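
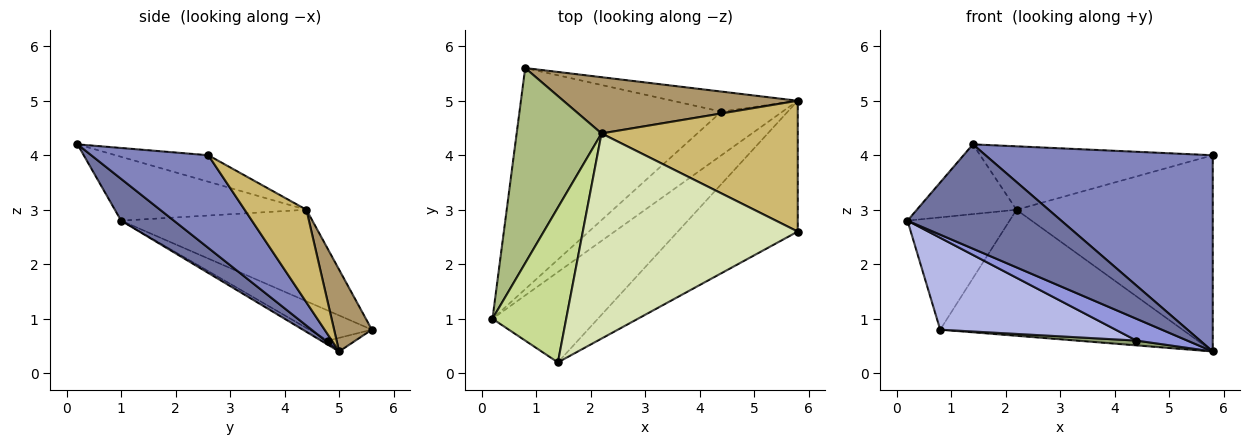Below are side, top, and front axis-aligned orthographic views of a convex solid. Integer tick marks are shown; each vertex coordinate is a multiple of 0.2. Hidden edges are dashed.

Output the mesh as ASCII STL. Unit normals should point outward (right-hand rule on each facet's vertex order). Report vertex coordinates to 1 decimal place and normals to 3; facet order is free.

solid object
 facet normal 0.251 -0.732 -0.634
  outer loop
   vertex 1.4 0.2 4.2
   vertex 0.2 1.0 2.8
   vertex 5.8 5.0 0.4
  endloop
 endfacet
 facet normal 0.394 -0.765 -0.510
  outer loop
   vertex 5.8 2.6 4.0
   vertex 1.4 0.2 4.2
   vertex 5.8 5.0 0.4
  endloop
 endfacet
 facet normal -0.064 -0.446 -0.893
  outer loop
   vertex 4.4 4.8 0.6
   vertex 5.8 5.0 0.4
   vertex 0.2 1.0 2.8
  endloop
 endfacet
 facet normal -0.135 -0.380 -0.915
  outer loop
   vertex 4.4 4.8 0.6
   vertex 0.2 1.0 2.8
   vertex 0.8 5.6 0.8
  endloop
 endfacet
 facet normal -0.105 -0.231 -0.967
  outer loop
   vertex 4.4 4.8 0.6
   vertex 0.8 5.6 0.8
   vertex 5.8 5.0 0.4
  endloop
 endfacet
 facet normal -0.683 0.364 0.633
  outer loop
   vertex 2.2 4.4 3.0
   vertex 0.8 5.6 0.8
   vertex 0.2 1.0 2.8
  endloop
 endfacet
 facet normal -0.620 0.322 0.715
  outer loop
   vertex 2.2 4.4 3.0
   vertex 0.2 1.0 2.8
   vertex 1.4 0.2 4.2
  endloop
 endfacet
 facet normal -0.117 0.293 0.949
  outer loop
   vertex 2.2 4.4 3.0
   vertex 1.4 0.2 4.2
   vertex 5.8 2.6 4.0
  endloop
 endfacet
 facet normal 0.141 0.904 0.404
  outer loop
   vertex 2.2 4.4 3.0
   vertex 5.8 5.0 0.4
   vertex 0.8 5.6 0.8
  endloop
 endfacet
 facet normal 0.253 0.805 0.537
  outer loop
   vertex 2.2 4.4 3.0
   vertex 5.8 2.6 4.0
   vertex 5.8 5.0 0.4
  endloop
 endfacet
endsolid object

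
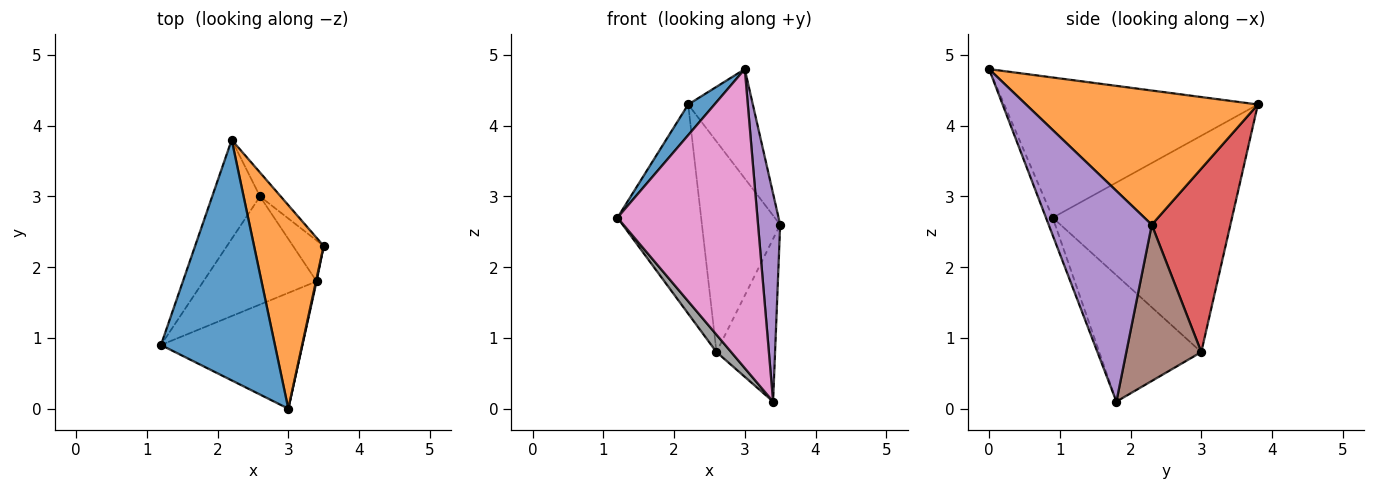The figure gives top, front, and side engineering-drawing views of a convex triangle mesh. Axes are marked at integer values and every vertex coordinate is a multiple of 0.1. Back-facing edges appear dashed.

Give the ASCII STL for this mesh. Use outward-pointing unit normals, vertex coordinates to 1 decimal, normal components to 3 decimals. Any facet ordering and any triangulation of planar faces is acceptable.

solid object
 facet normal -0.774 -0.080 0.629
  outer loop
   vertex 3.0 0.0 4.8
   vertex 2.2 3.8 4.3
   vertex 1.2 0.9 2.7
  endloop
 endfacet
 facet normal 0.862 0.240 0.447
  outer loop
   vertex 3.0 0.0 4.8
   vertex 3.5 2.3 2.6
   vertex 2.2 3.8 4.3
  endloop
 endfacet
 facet normal -0.889 0.415 -0.196
  outer loop
   vertex 2.6 3.0 0.8
   vertex 1.2 0.9 2.7
   vertex 2.2 3.8 4.3
  endloop
 endfacet
 facet normal 0.707 0.703 -0.080
  outer loop
   vertex 2.6 3.0 0.8
   vertex 2.2 3.8 4.3
   vertex 3.5 2.3 2.6
  endloop
 endfacet
 facet normal 0.978 -0.210 0.003
  outer loop
   vertex 3.4 1.8 0.1
   vertex 3.5 2.3 2.6
   vertex 3.0 0.0 4.8
  endloop
 endfacet
 facet normal 0.779 0.608 -0.153
  outer loop
   vertex 3.4 1.8 0.1
   vertex 2.6 3.0 0.8
   vertex 3.5 2.3 2.6
  endloop
 endfacet
 facet normal -0.045 -0.932 -0.361
  outer loop
   vertex 3.4 1.8 0.1
   vertex 3.0 0.0 4.8
   vertex 1.2 0.9 2.7
  endloop
 endfacet
 facet normal -0.741 -0.107 -0.664
  outer loop
   vertex 3.4 1.8 0.1
   vertex 1.2 0.9 2.7
   vertex 2.6 3.0 0.8
  endloop
 endfacet
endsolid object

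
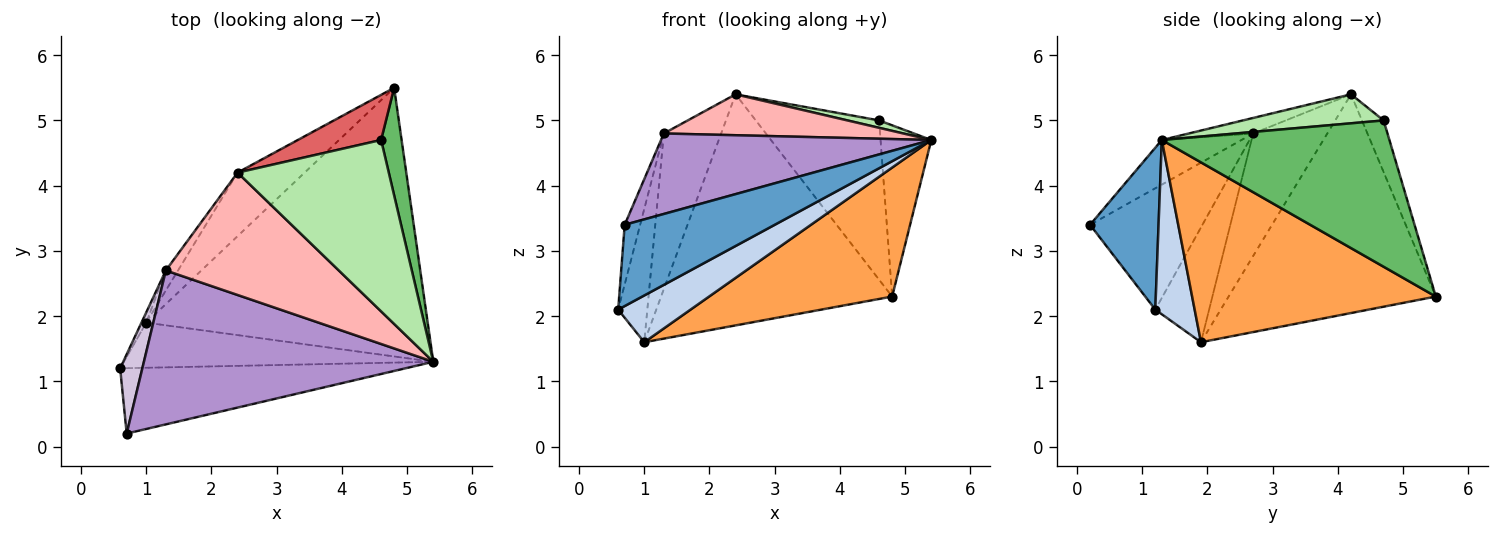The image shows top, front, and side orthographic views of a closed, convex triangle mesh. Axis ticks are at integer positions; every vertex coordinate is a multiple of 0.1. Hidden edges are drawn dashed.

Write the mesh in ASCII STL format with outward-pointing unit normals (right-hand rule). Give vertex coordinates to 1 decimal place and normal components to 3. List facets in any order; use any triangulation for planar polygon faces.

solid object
 facet normal 0.335 -0.734 -0.591
  outer loop
   vertex 0.7 0.2 3.4
   vertex 0.6 1.2 2.1
   vertex 5.4 1.3 4.7
  endloop
 endfacet
 facet normal 0.364 -0.670 -0.647
  outer loop
   vertex 1.0 1.9 1.6
   vertex 5.4 1.3 4.7
   vertex 0.6 1.2 2.1
  endloop
 endfacet
 facet normal 0.499 -0.375 -0.781
  outer loop
   vertex 1.0 1.9 1.6
   vertex 4.8 5.5 2.3
   vertex 5.4 1.3 4.7
  endloop
 endfacet
 facet normal -0.654 0.729 -0.200
  outer loop
   vertex 1.0 1.9 1.6
   vertex 2.4 4.2 5.4
   vertex 4.8 5.5 2.3
  endloop
 endfacet
 facet normal 0.967 0.216 0.136
  outer loop
   vertex 4.6 4.7 5.0
   vertex 5.4 1.3 4.7
   vertex 4.8 5.5 2.3
  endloop
 endfacet
 facet normal 0.188 -0.042 0.981
  outer loop
   vertex 4.6 4.7 5.0
   vertex 2.4 4.2 5.4
   vertex 5.4 1.3 4.7
  endloop
 endfacet
 facet normal -0.167 0.949 0.269
  outer loop
   vertex 4.6 4.7 5.0
   vertex 4.8 5.5 2.3
   vertex 2.4 4.2 5.4
  endloop
 endfacet
 facet normal -0.085 -0.316 0.945
  outer loop
   vertex 1.3 2.7 4.8
   vertex 5.4 1.3 4.7
   vertex 2.4 4.2 5.4
  endloop
 endfacet
 facet normal -0.135 -0.459 0.878
  outer loop
   vertex 1.3 2.7 4.8
   vertex 0.7 0.2 3.4
   vertex 5.4 1.3 4.7
  endloop
 endfacet
 facet normal -0.975 0.134 0.178
  outer loop
   vertex 1.3 2.7 4.8
   vertex 0.6 1.2 2.1
   vertex 0.7 0.2 3.4
  endloop
 endfacet
 facet normal -0.879 0.476 -0.037
  outer loop
   vertex 1.3 2.7 4.8
   vertex 1.0 1.9 1.6
   vertex 0.6 1.2 2.1
  endloop
 endfacet
 facet normal -0.789 0.610 -0.079
  outer loop
   vertex 1.3 2.7 4.8
   vertex 2.4 4.2 5.4
   vertex 1.0 1.9 1.6
  endloop
 endfacet
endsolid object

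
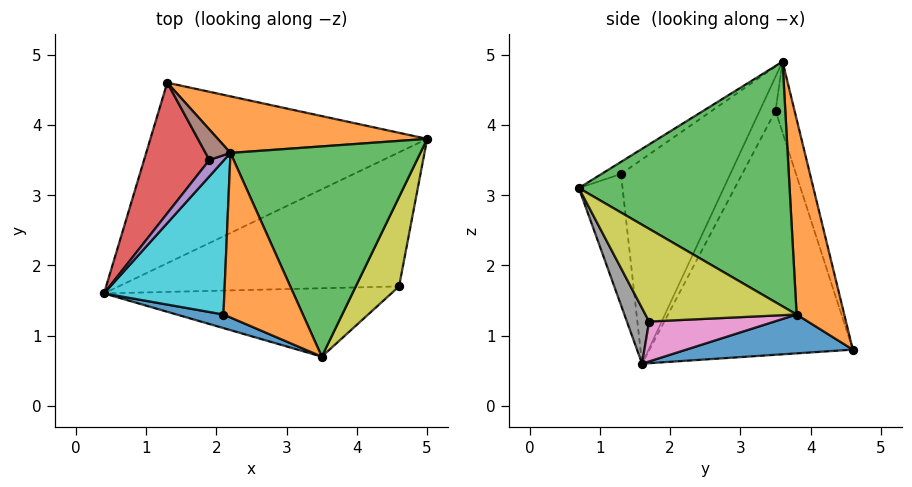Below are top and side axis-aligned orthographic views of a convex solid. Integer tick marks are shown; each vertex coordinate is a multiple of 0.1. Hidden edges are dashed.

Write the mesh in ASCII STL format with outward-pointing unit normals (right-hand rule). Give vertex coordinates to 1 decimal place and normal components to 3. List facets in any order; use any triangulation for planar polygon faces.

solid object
 facet normal 0.139 0.024 -0.990
  outer loop
   vertex 1.3 4.6 0.8
   vertex 5.0 3.8 1.3
   vertex 0.4 1.6 0.6
  endloop
 endfacet
 facet normal 0.182 0.964 0.195
  outer loop
   vertex 2.2 3.6 4.9
   vertex 5.0 3.8 1.3
   vertex 1.3 4.6 0.8
  endloop
 endfacet
 facet normal 0.790 -0.026 0.613
  outer loop
   vertex 3.5 0.7 3.1
   vertex 5.0 3.8 1.3
   vertex 2.2 3.6 4.9
  endloop
 endfacet
 facet normal -0.932 0.263 0.250
  outer loop
   vertex 1.9 3.5 4.2
   vertex 1.3 4.6 0.8
   vertex 0.4 1.6 0.6
  endloop
 endfacet
 facet normal -0.917 -0.028 0.397
  outer loop
   vertex 1.9 3.5 4.2
   vertex 0.4 1.6 0.6
   vertex 2.2 3.6 4.9
  endloop
 endfacet
 facet normal -0.840 0.454 0.295
  outer loop
   vertex 1.9 3.5 4.2
   vertex 2.2 3.6 4.9
   vertex 1.3 4.6 0.8
  endloop
 endfacet
 facet normal 0.141 0.020 -0.990
  outer loop
   vertex 4.6 1.7 1.2
   vertex 0.4 1.6 0.6
   vertex 5.0 3.8 1.3
  endloop
 endfacet
 facet normal 0.082 -0.901 -0.426
  outer loop
   vertex 4.6 1.7 1.2
   vertex 3.5 0.7 3.1
   vertex 0.4 1.6 0.6
  endloop
 endfacet
 facet normal 0.890 -0.189 0.415
  outer loop
   vertex 4.6 1.7 1.2
   vertex 5.0 3.8 1.3
   vertex 3.5 0.7 3.1
  endloop
 endfacet
 facet normal -0.822 -0.301 0.484
  outer loop
   vertex 2.1 1.3 3.3
   vertex 2.2 3.6 4.9
   vertex 0.4 1.6 0.6
  endloop
 endfacet
 facet normal -0.374 -0.918 0.134
  outer loop
   vertex 2.1 1.3 3.3
   vertex 0.4 1.6 0.6
   vertex 3.5 0.7 3.1
  endloop
 endfacet
 facet normal -0.125 -0.563 0.817
  outer loop
   vertex 2.1 1.3 3.3
   vertex 3.5 0.7 3.1
   vertex 2.2 3.6 4.9
  endloop
 endfacet
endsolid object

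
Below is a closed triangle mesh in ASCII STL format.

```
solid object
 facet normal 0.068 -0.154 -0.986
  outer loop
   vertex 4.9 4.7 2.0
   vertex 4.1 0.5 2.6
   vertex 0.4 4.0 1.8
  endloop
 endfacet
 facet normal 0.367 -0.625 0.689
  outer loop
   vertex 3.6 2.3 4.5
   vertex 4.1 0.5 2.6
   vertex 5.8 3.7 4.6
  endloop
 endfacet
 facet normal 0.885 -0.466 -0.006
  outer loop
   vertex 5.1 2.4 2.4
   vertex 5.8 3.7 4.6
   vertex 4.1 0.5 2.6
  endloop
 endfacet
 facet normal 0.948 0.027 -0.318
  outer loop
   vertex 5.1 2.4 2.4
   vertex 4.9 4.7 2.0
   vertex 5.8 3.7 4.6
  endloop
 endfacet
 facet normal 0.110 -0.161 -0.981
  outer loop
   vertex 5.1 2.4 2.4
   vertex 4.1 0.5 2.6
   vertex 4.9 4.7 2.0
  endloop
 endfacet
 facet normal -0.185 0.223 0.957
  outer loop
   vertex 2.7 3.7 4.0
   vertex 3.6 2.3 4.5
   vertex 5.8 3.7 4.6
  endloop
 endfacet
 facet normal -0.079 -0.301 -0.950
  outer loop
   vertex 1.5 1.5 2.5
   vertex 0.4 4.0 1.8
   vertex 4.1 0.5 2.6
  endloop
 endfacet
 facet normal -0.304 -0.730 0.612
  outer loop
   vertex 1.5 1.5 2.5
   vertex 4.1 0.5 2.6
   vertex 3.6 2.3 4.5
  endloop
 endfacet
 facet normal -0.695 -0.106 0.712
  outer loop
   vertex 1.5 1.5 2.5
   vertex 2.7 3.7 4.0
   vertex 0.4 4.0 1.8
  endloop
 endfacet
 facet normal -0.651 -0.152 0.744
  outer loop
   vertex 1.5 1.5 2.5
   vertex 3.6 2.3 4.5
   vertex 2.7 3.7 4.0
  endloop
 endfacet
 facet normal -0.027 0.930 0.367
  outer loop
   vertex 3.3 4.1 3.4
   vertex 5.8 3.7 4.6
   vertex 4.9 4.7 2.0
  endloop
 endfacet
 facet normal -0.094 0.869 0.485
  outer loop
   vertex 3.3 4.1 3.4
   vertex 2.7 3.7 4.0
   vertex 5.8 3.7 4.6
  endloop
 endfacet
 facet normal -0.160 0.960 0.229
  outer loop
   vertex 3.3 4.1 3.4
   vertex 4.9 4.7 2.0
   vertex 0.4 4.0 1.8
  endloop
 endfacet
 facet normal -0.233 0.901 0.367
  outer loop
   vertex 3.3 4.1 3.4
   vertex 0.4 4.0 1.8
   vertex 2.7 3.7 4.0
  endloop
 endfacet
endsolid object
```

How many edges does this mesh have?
21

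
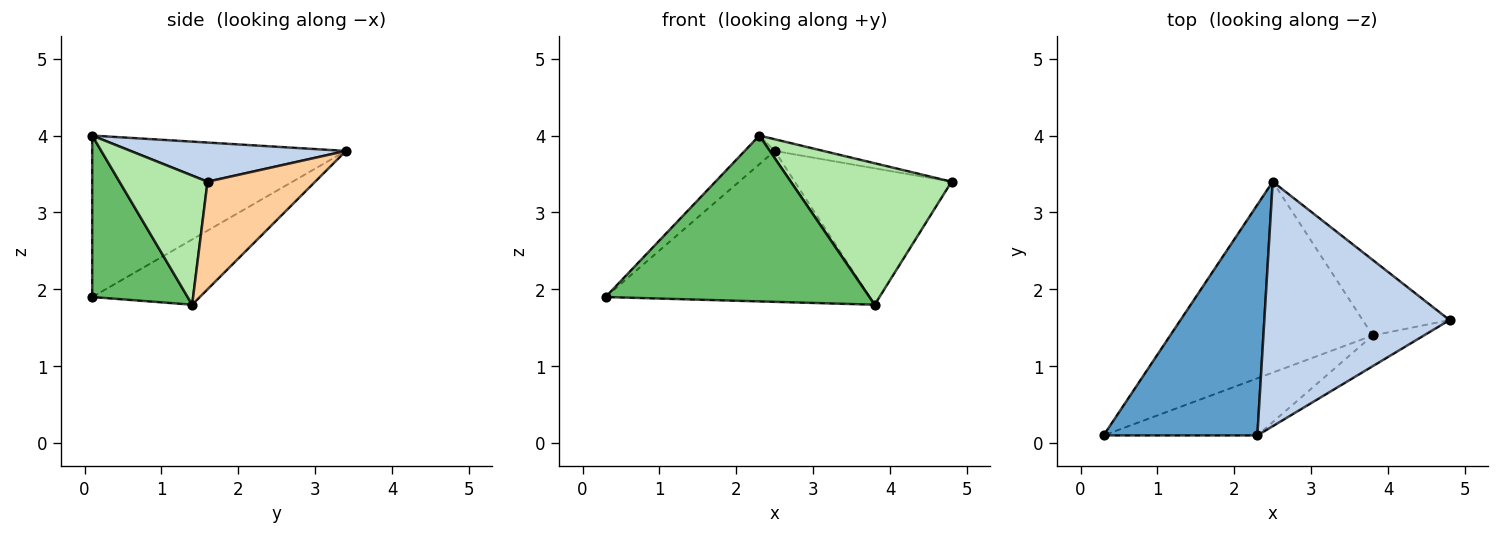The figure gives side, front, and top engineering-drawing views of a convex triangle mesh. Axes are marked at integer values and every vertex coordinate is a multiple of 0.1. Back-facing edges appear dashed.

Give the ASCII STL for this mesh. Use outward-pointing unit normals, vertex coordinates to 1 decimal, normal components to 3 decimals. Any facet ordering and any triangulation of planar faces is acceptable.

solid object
 facet normal -0.721 0.085 0.687
  outer loop
   vertex 2.3 0.1 4.0
   vertex 2.5 3.4 3.8
   vertex 0.3 0.1 1.9
  endloop
 endfacet
 facet normal 0.207 0.047 0.977
  outer loop
   vertex 2.3 0.1 4.0
   vertex 4.8 1.6 3.4
   vertex 2.5 3.4 3.8
  endloop
 endfacet
 facet normal -0.245 0.601 -0.761
  outer loop
   vertex 3.8 1.4 1.8
   vertex 0.3 0.1 1.9
   vertex 2.5 3.4 3.8
  endloop
 endfacet
 facet normal 0.515 0.750 -0.415
  outer loop
   vertex 3.8 1.4 1.8
   vertex 2.5 3.4 3.8
   vertex 4.8 1.6 3.4
  endloop
 endfacet
 facet normal 0.324 -0.895 -0.308
  outer loop
   vertex 3.8 1.4 1.8
   vertex 2.3 0.1 4.0
   vertex 0.3 0.1 1.9
  endloop
 endfacet
 facet normal 0.472 -0.862 -0.187
  outer loop
   vertex 3.8 1.4 1.8
   vertex 4.8 1.6 3.4
   vertex 2.3 0.1 4.0
  endloop
 endfacet
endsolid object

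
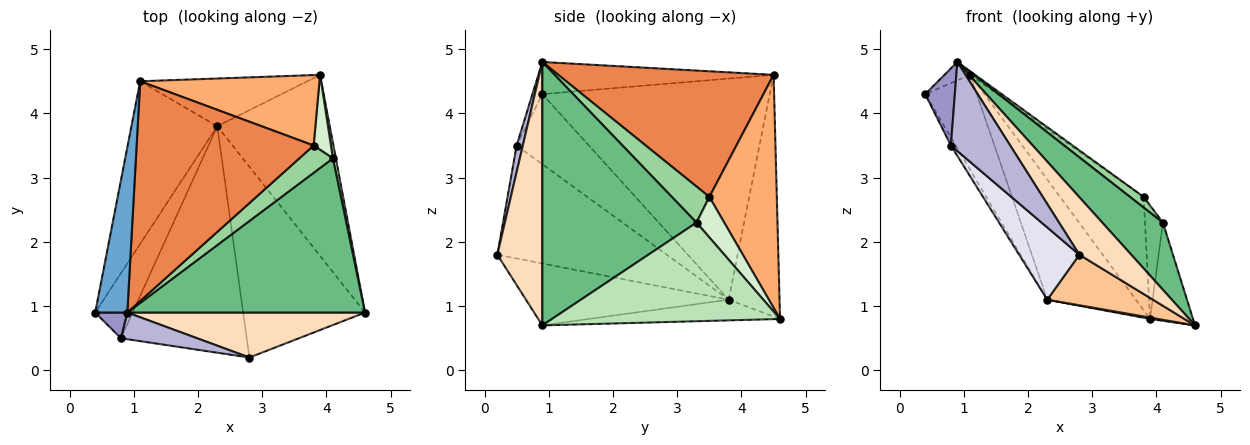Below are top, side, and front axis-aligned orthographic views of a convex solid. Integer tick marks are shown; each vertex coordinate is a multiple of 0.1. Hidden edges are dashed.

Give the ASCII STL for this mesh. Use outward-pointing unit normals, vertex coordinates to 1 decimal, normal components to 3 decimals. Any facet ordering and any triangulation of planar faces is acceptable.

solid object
 facet normal -0.705 0.078 0.705
  outer loop
   vertex 1.1 4.5 4.6
   vertex 0.4 0.9 4.3
   vertex 0.9 0.9 4.8
  endloop
 endfacet
 facet normal -0.181 -0.008 -0.984
  outer loop
   vertex 2.3 3.8 1.1
   vertex 3.9 4.6 0.8
   vertex 4.6 0.9 0.7
  endloop
 endfacet
 facet normal -0.912 0.207 -0.354
  outer loop
   vertex 2.3 3.8 1.1
   vertex 0.4 0.9 4.3
   vertex 1.1 4.5 4.6
  endloop
 endfacet
 facet normal -0.471 0.820 -0.325
  outer loop
   vertex 2.3 3.8 1.1
   vertex 1.1 4.5 4.6
   vertex 3.9 4.6 0.8
  endloop
 endfacet
 facet normal 0.579 0.013 0.815
  outer loop
   vertex 3.8 3.5 2.7
   vertex 1.1 4.5 4.6
   vertex 0.9 0.9 4.8
  endloop
 endfacet
 facet normal 0.566 0.700 0.435
  outer loop
   vertex 3.8 3.5 2.7
   vertex 3.9 4.6 0.8
   vertex 1.1 4.5 4.6
  endloop
 endfacet
 facet normal -0.441 -0.230 -0.868
  outer loop
   vertex 2.8 0.2 1.8
   vertex 2.3 3.8 1.1
   vertex 4.6 0.9 0.7
  endloop
 endfacet
 facet normal 0.564 -0.650 0.509
  outer loop
   vertex 2.8 0.2 1.8
   vertex 4.6 0.9 0.7
   vertex 0.9 0.9 4.8
  endloop
 endfacet
 facet normal 0.713 -0.280 0.643
  outer loop
   vertex 4.1 3.3 2.3
   vertex 0.9 0.9 4.8
   vertex 4.6 0.9 0.7
  endloop
 endfacet
 facet normal 0.707 -0.257 0.659
  outer loop
   vertex 4.1 3.3 2.3
   vertex 3.8 3.5 2.7
   vertex 0.9 0.9 4.8
  endloop
 endfacet
 facet normal 0.982 0.185 0.029
  outer loop
   vertex 4.1 3.3 2.3
   vertex 4.6 0.9 0.7
   vertex 3.9 4.6 0.8
  endloop
 endfacet
 facet normal 0.791 0.511 0.337
  outer loop
   vertex 4.1 3.3 2.3
   vertex 3.9 4.6 0.8
   vertex 3.8 3.5 2.7
  endloop
 endfacet
 facet normal -0.302 -0.905 0.302
  outer loop
   vertex 0.8 0.5 3.5
   vertex 0.9 0.9 4.8
   vertex 0.4 0.9 4.3
  endloop
 endfacet
 facet normal 0.100 -0.953 0.286
  outer loop
   vertex 0.8 0.5 3.5
   vertex 2.8 0.2 1.8
   vertex 0.9 0.9 4.8
  endloop
 endfacet
 facet normal -0.881 0.059 -0.470
  outer loop
   vertex 0.8 0.5 3.5
   vertex 0.4 0.9 4.3
   vertex 2.3 3.8 1.1
  endloop
 endfacet
 facet normal -0.650 -0.231 -0.724
  outer loop
   vertex 0.8 0.5 3.5
   vertex 2.3 3.8 1.1
   vertex 2.8 0.2 1.8
  endloop
 endfacet
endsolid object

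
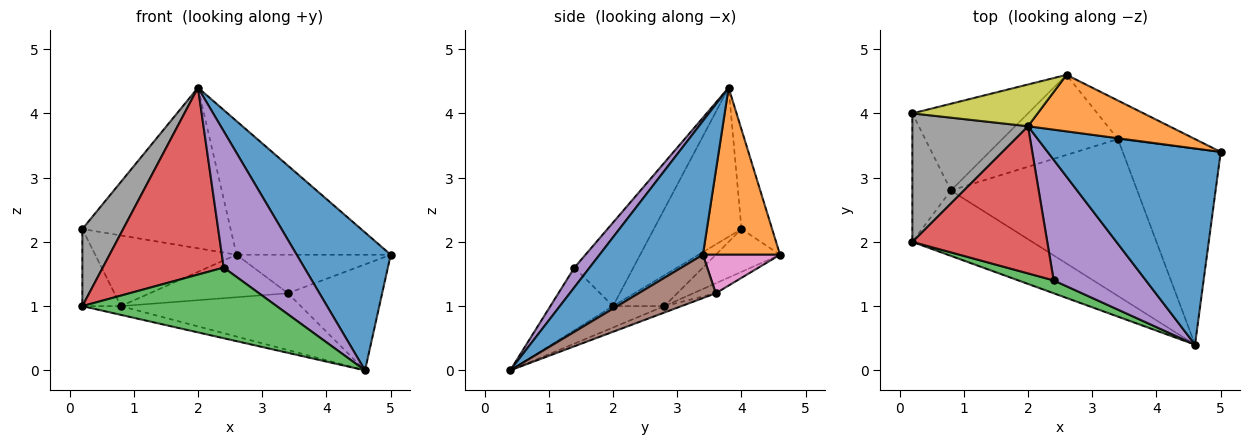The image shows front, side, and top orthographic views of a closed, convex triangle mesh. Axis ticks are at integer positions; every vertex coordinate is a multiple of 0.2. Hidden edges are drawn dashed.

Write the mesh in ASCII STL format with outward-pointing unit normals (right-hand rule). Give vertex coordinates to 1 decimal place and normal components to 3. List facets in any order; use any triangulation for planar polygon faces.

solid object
 facet normal 0.534 -0.486 0.691
  outer loop
   vertex 2.0 3.8 4.4
   vertex 4.6 0.4 0.0
   vertex 5.0 3.4 1.8
  endloop
 endfacet
 facet normal 0.418 0.837 0.354
  outer loop
   vertex 2.6 4.6 1.8
   vertex 2.0 3.8 4.4
   vertex 5.0 3.4 1.8
  endloop
 endfacet
 facet normal -0.302 -0.938 0.171
  outer loop
   vertex 2.4 1.4 1.6
   vertex 0.2 2.0 1.0
   vertex 4.6 0.4 0.0
  endloop
 endfacet
 facet normal -0.358 -0.734 0.578
  outer loop
   vertex 2.4 1.4 1.6
   vertex 2.0 3.8 4.4
   vertex 0.2 2.0 1.0
  endloop
 endfacet
 facet normal 0.140 -0.742 0.656
  outer loop
   vertex 2.4 1.4 1.6
   vertex 4.6 0.4 0.0
   vertex 2.0 3.8 4.4
  endloop
 endfacet
 facet normal 0.363 0.443 -0.820
  outer loop
   vertex 3.4 3.6 1.2
   vertex 5.0 3.4 1.8
   vertex 4.6 0.4 0.0
  endloop
 endfacet
 facet normal 0.333 0.667 -0.667
  outer loop
   vertex 3.4 3.6 1.2
   vertex 2.6 4.6 1.8
   vertex 5.0 3.4 1.8
  endloop
 endfacet
 facet normal -0.742 -0.345 0.575
  outer loop
   vertex 0.2 4.0 2.2
   vertex 0.2 2.0 1.0
   vertex 2.0 3.8 4.4
  endloop
 endfacet
 facet normal -0.196 0.949 0.247
  outer loop
   vertex 0.2 4.0 2.2
   vertex 2.0 3.8 4.4
   vertex 2.6 4.6 1.8
  endloop
 endfacet
 facet normal -0.566 0.424 -0.707
  outer loop
   vertex 0.8 2.8 1.0
   vertex 0.2 2.0 1.0
   vertex 0.2 4.0 2.2
  endloop
 endfacet
 facet normal -0.276 0.607 -0.745
  outer loop
   vertex 0.8 2.8 1.0
   vertex 0.2 4.0 2.2
   vertex 2.6 4.6 1.8
  endloop
 endfacet
 facet normal -0.076 0.468 -0.881
  outer loop
   vertex 0.8 2.8 1.0
   vertex 2.6 4.6 1.8
   vertex 3.4 3.6 1.2
  endloop
 endfacet
 facet normal -0.174 0.131 -0.976
  outer loop
   vertex 0.8 2.8 1.0
   vertex 4.6 0.4 0.0
   vertex 0.2 2.0 1.0
  endloop
 endfacet
 facet normal -0.032 0.340 -0.940
  outer loop
   vertex 0.8 2.8 1.0
   vertex 3.4 3.6 1.2
   vertex 4.6 0.4 0.0
  endloop
 endfacet
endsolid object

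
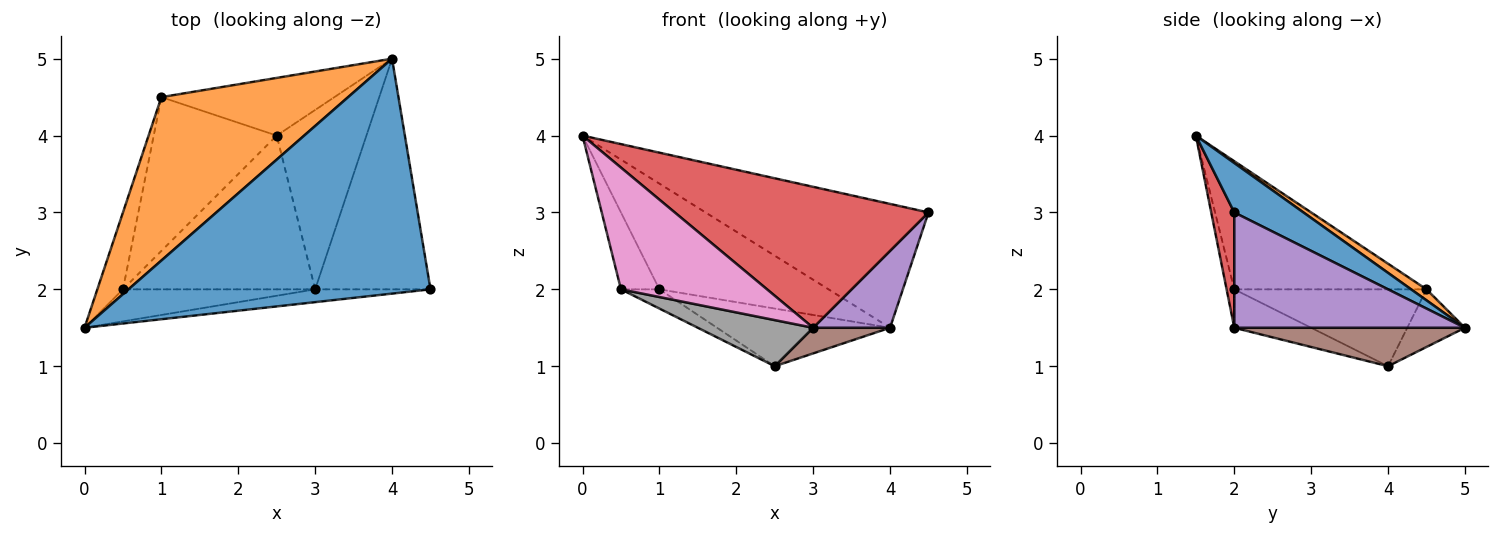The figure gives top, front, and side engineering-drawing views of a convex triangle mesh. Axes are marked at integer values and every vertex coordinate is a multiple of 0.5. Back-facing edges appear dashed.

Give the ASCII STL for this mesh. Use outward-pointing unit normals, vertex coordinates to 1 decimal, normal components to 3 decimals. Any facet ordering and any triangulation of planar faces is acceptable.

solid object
 facet normal 0.143 0.462 0.875
  outer loop
   vertex 4.0 5.0 1.5
   vertex 0.0 1.5 4.0
   vertex 4.5 2.0 3.0
  endloop
 endfacet
 facet normal 0.049 0.543 0.839
  outer loop
   vertex 1.0 4.5 2.0
   vertex 0.0 1.5 4.0
   vertex 4.0 5.0 1.5
  endloop
 endfacet
 facet normal -0.229 0.688 -0.688
  outer loop
   vertex 1.0 4.5 2.0
   vertex 4.0 5.0 1.5
   vertex 2.5 4.0 1.0
  endloop
 endfacet
 facet normal 0.090 -0.992 -0.090
  outer loop
   vertex 3.0 2.0 1.5
   vertex 4.5 2.0 3.0
   vertex 0.0 1.5 4.0
  endloop
 endfacet
 facet normal 0.688 -0.229 -0.688
  outer loop
   vertex 3.0 2.0 1.5
   vertex 4.0 5.0 1.5
   vertex 4.5 2.0 3.0
  endloop
 endfacet
 facet normal 0.391 -0.130 -0.911
  outer loop
   vertex 3.0 2.0 1.5
   vertex 2.5 4.0 1.0
   vertex 4.0 5.0 1.5
  endloop
 endfacet
 facet normal -0.051 -0.966 -0.254
  outer loop
   vertex 0.5 2.0 2.0
   vertex 3.0 2.0 1.5
   vertex 0.0 1.5 4.0
  endloop
 endfacet
 facet normal -0.188 -0.282 -0.941
  outer loop
   vertex 0.5 2.0 2.0
   vertex 2.5 4.0 1.0
   vertex 3.0 2.0 1.5
  endloop
 endfacet
 facet normal -0.962 0.192 -0.192
  outer loop
   vertex 0.5 2.0 2.0
   vertex 0.0 1.5 4.0
   vertex 1.0 4.5 2.0
  endloop
 endfacet
 facet normal -0.527 0.105 -0.843
  outer loop
   vertex 0.5 2.0 2.0
   vertex 1.0 4.5 2.0
   vertex 2.5 4.0 1.0
  endloop
 endfacet
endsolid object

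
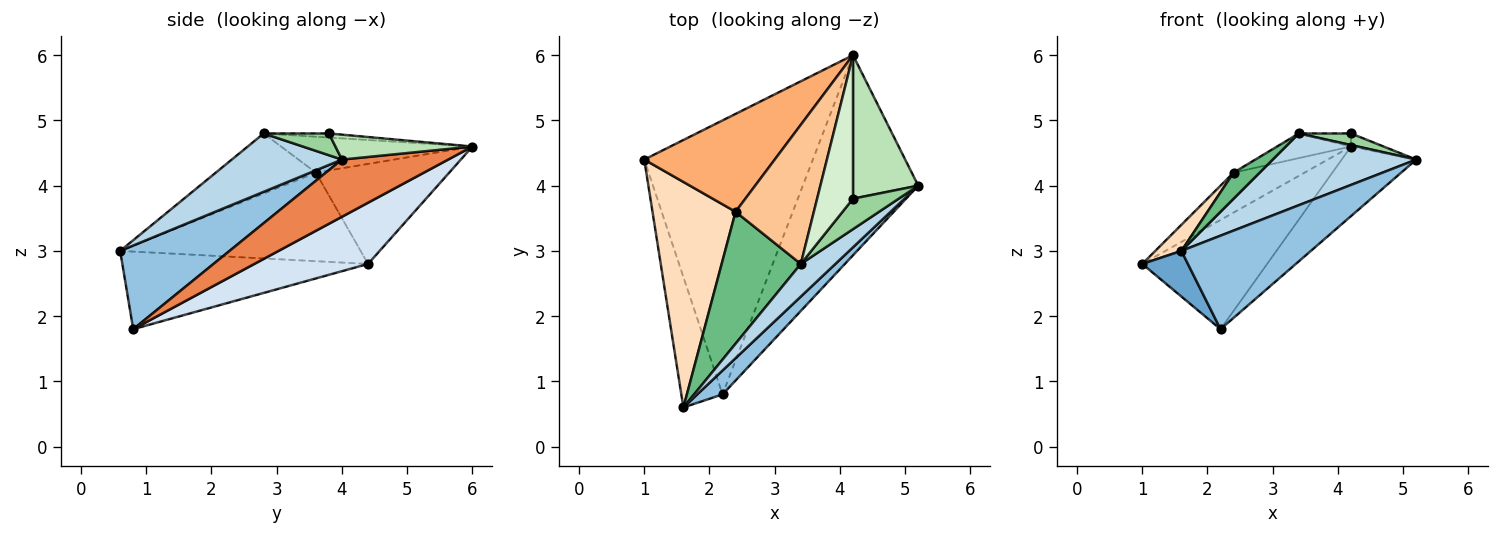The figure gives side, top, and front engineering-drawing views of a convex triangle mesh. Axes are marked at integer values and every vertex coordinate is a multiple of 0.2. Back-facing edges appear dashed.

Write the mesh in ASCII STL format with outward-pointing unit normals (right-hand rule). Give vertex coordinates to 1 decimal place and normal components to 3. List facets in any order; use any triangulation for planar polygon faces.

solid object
 facet normal -0.872 -0.162 -0.463
  outer loop
   vertex 2.2 0.8 1.8
   vertex 1.6 0.6 3.0
   vertex 1.0 4.4 2.8
  endloop
 endfacet
 facet normal 0.633 -0.750 0.192
  outer loop
   vertex 2.2 0.8 1.8
   vertex 5.2 4.0 4.4
   vertex 1.6 0.6 3.0
  endloop
 endfacet
 facet normal 0.573 -0.746 0.339
  outer loop
   vertex 3.4 2.8 4.8
   vertex 1.6 0.6 3.0
   vertex 5.2 4.0 4.4
  endloop
 endfacet
 facet normal 0.320 0.351 -0.880
  outer loop
   vertex 4.2 6.0 4.6
   vertex 2.2 0.8 1.8
   vertex 1.0 4.4 2.8
  endloop
 endfacet
 facet normal 0.424 0.298 -0.855
  outer loop
   vertex 4.2 6.0 4.6
   vertex 5.2 4.0 4.4
   vertex 2.2 0.8 1.8
  endloop
 endfacet
 facet normal -0.579 0.308 0.755
  outer loop
   vertex 2.4 3.6 4.2
   vertex 4.2 6.0 4.6
   vertex 1.0 4.4 2.8
  endloop
 endfacet
 facet normal -0.411 0.159 0.898
  outer loop
   vertex 2.4 3.6 4.2
   vertex 3.4 2.8 4.8
   vertex 4.2 6.0 4.6
  endloop
 endfacet
 facet normal -0.727 -0.079 0.682
  outer loop
   vertex 2.4 3.6 4.2
   vertex 1.0 4.4 2.8
   vertex 1.6 0.6 3.0
  endloop
 endfacet
 facet normal -0.597 -0.156 0.787
  outer loop
   vertex 2.4 3.6 4.2
   vertex 1.6 0.6 3.0
   vertex 3.4 2.8 4.8
  endloop
 endfacet
 facet normal 0.407 -0.325 0.854
  outer loop
   vertex 4.2 3.8 4.8
   vertex 3.4 2.8 4.8
   vertex 5.2 4.0 4.4
  endloop
 endfacet
 facet normal 0.355 0.085 0.931
  outer loop
   vertex 4.2 3.8 4.8
   vertex 5.2 4.0 4.4
   vertex 4.2 6.0 4.6
  endloop
 endfacet
 facet normal -0.112 0.090 0.990
  outer loop
   vertex 4.2 3.8 4.8
   vertex 4.2 6.0 4.6
   vertex 3.4 2.8 4.8
  endloop
 endfacet
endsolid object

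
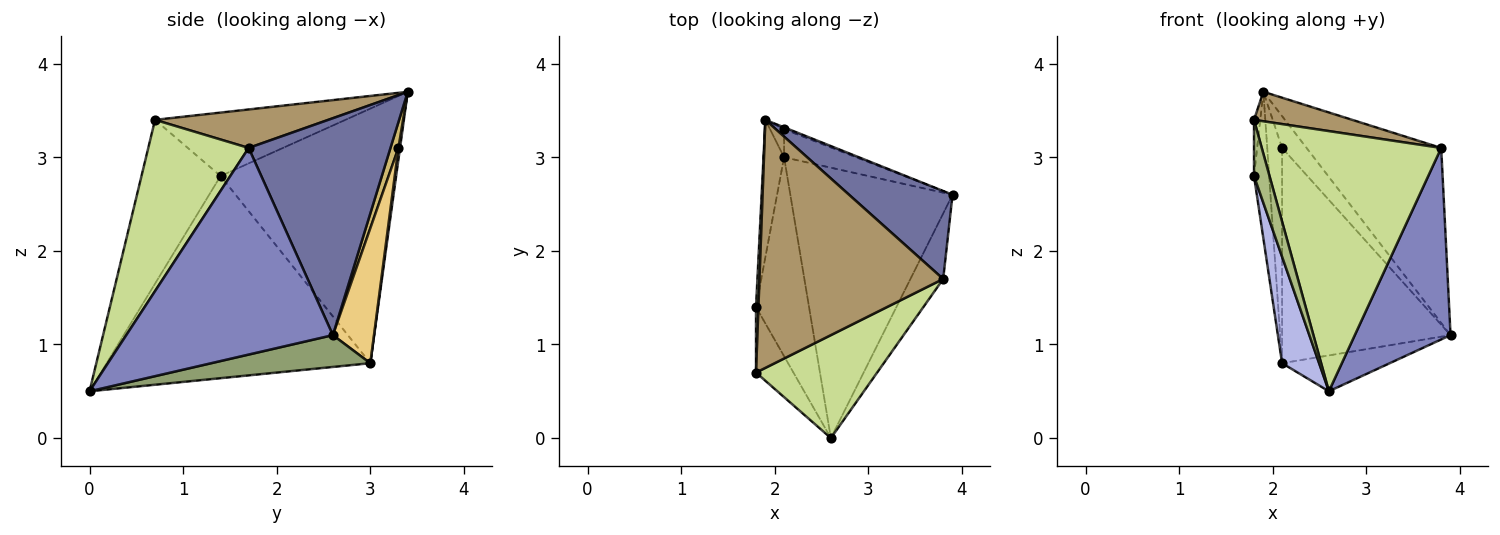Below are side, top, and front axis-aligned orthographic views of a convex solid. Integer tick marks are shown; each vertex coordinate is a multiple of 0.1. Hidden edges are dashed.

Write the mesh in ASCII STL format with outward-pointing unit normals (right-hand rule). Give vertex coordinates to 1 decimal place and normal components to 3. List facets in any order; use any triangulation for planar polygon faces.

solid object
 facet normal 0.685 0.651 0.327
  outer loop
   vertex 3.8 1.7 3.1
   vertex 3.9 2.6 1.1
   vertex 1.9 3.4 3.7
  endloop
 endfacet
 facet normal 0.898 -0.416 -0.142
  outer loop
   vertex 3.8 1.7 3.1
   vertex 2.6 0.0 0.5
   vertex 3.9 2.6 1.1
  endloop
 endfacet
 facet normal -0.993 0.086 -0.080
  outer loop
   vertex 2.1 3.0 0.8
   vertex 1.8 1.4 2.8
   vertex 1.9 3.4 3.7
  endloop
 endfacet
 facet normal -0.958 -0.135 -0.251
  outer loop
   vertex 2.1 3.0 0.8
   vertex 2.6 0.0 0.5
   vertex 1.8 1.4 2.8
  endloop
 endfacet
 facet normal 0.191 0.129 -0.973
  outer loop
   vertex 2.1 3.0 0.8
   vertex 3.9 2.6 1.1
   vertex 2.6 0.0 0.5
  endloop
 endfacet
 facet normal -0.958 -0.188 -0.219
  outer loop
   vertex 1.8 0.7 3.4
   vertex 1.8 1.4 2.8
   vertex 2.6 0.0 0.5
  endloop
 endfacet
 facet normal 0.461 -0.825 0.326
  outer loop
   vertex 1.8 0.7 3.4
   vertex 2.6 0.0 0.5
   vertex 3.8 1.7 3.1
  endloop
 endfacet
 facet normal -0.999 0.033 0.038
  outer loop
   vertex 1.8 0.7 3.4
   vertex 1.9 3.4 3.7
   vertex 1.8 1.4 2.8
  endloop
 endfacet
 facet normal 0.204 -0.116 0.972
  outer loop
   vertex 1.8 0.7 3.4
   vertex 3.8 1.7 3.1
   vertex 1.9 3.4 3.7
  endloop
 endfacet
 facet normal 0.307 0.950 -0.056
  outer loop
   vertex 2.1 3.3 3.1
   vertex 1.9 3.4 3.7
   vertex 3.9 2.6 1.1
  endloop
 endfacet
 facet normal 0.235 0.964 -0.126
  outer loop
   vertex 2.1 3.3 3.1
   vertex 3.9 2.6 1.1
   vertex 2.1 3.0 0.8
  endloop
 endfacet
 facet normal 0.107 0.986 -0.129
  outer loop
   vertex 2.1 3.3 3.1
   vertex 2.1 3.0 0.8
   vertex 1.9 3.4 3.7
  endloop
 endfacet
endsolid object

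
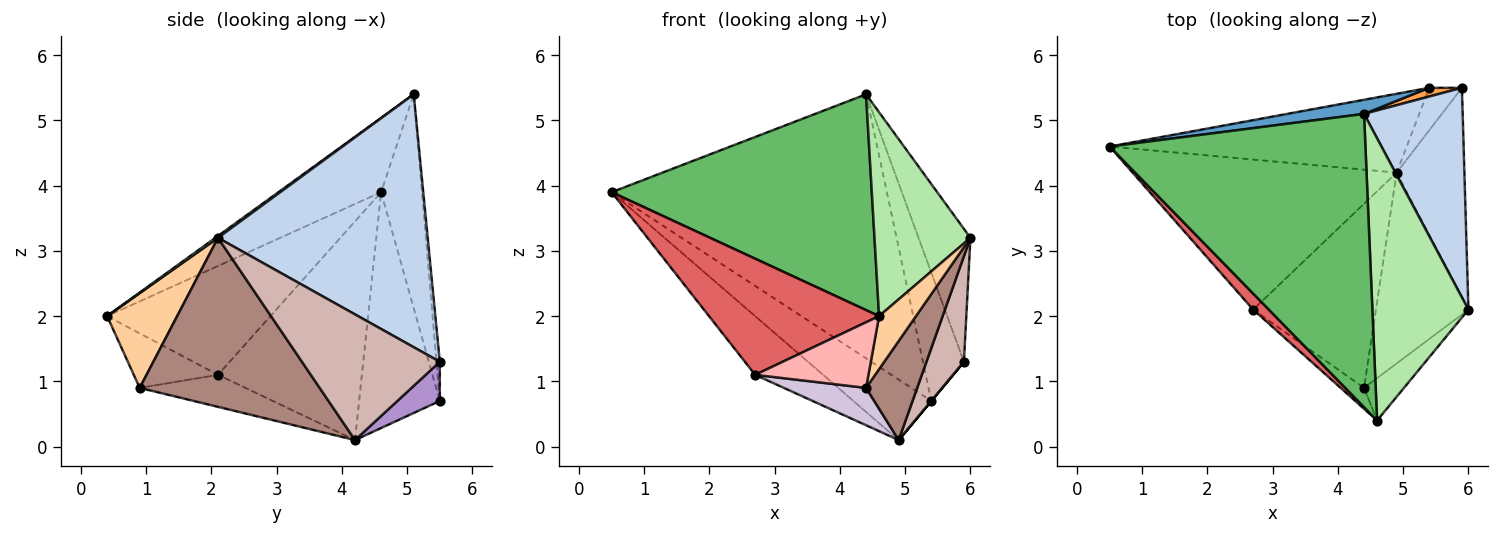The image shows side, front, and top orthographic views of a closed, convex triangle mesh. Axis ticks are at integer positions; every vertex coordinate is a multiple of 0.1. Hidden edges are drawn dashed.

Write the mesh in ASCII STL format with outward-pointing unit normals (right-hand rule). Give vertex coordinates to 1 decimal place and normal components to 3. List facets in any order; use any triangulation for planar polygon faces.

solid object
 facet normal -0.147 0.988 0.053
  outer loop
   vertex 4.4 5.1 5.4
   vertex 5.4 5.5 0.7
   vertex 0.5 4.6 3.9
  endloop
 endfacet
 facet normal 0.908 0.225 0.354
  outer loop
   vertex 5.9 5.5 1.3
   vertex 4.4 5.1 5.4
   vertex 6.0 2.1 3.2
  endloop
 endfacet
 facet normal -0.081 0.994 0.067
  outer loop
   vertex 5.9 5.5 1.3
   vertex 5.4 5.5 0.7
   vertex 4.4 5.1 5.4
  endloop
 endfacet
 facet normal 0.829 -0.436 -0.349
  outer loop
   vertex 4.6 0.4 2.0
   vertex 4.4 0.9 0.9
   vertex 6.0 2.1 3.2
  endloop
 endfacet
 facet normal -0.228 -0.577 0.784
  outer loop
   vertex 4.6 0.4 2.0
   vertex 4.4 5.1 5.4
   vertex 0.5 4.6 3.9
  endloop
 endfacet
 facet normal 0.016 -0.586 0.810
  outer loop
   vertex 4.6 0.4 2.0
   vertex 6.0 2.1 3.2
   vertex 4.4 5.1 5.4
  endloop
 endfacet
 facet normal -0.689 -0.718 0.099
  outer loop
   vertex 2.7 2.1 1.1
   vertex 4.6 0.4 2.0
   vertex 0.5 4.6 3.9
  endloop
 endfacet
 facet normal -0.578 -0.777 -0.248
  outer loop
   vertex 2.7 2.1 1.1
   vertex 4.4 0.9 0.9
   vertex 4.6 0.4 2.0
  endloop
 endfacet
 facet normal 0.768 0.000 -0.640
  outer loop
   vertex 4.9 4.2 0.1
   vertex 5.4 5.5 0.7
   vertex 5.9 5.5 1.3
  endloop
 endfacet
 facet normal -0.248 -0.193 -0.949
  outer loop
   vertex 4.9 4.2 0.1
   vertex 4.4 0.9 0.9
   vertex 2.7 2.1 1.1
  endloop
 endfacet
 facet normal 0.851 -0.242 -0.466
  outer loop
   vertex 4.9 4.2 0.1
   vertex 6.0 2.1 3.2
   vertex 4.4 0.9 0.9
  endloop
 endfacet
 facet normal 0.856 -0.233 -0.461
  outer loop
   vertex 4.9 4.2 0.1
   vertex 5.9 5.5 1.3
   vertex 6.0 2.1 3.2
  endloop
 endfacet
 facet normal -0.533 0.515 -0.671
  outer loop
   vertex 4.9 4.2 0.1
   vertex 0.5 4.6 3.9
   vertex 5.4 5.5 0.7
  endloop
 endfacet
 facet normal -0.611 0.289 -0.737
  outer loop
   vertex 4.9 4.2 0.1
   vertex 2.7 2.1 1.1
   vertex 0.5 4.6 3.9
  endloop
 endfacet
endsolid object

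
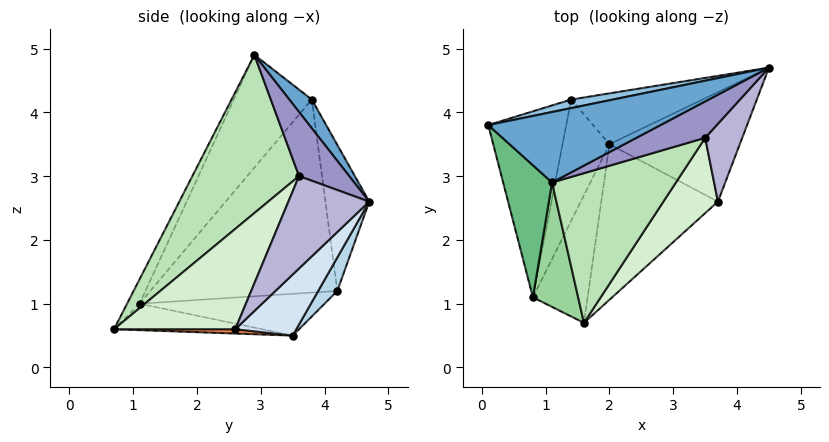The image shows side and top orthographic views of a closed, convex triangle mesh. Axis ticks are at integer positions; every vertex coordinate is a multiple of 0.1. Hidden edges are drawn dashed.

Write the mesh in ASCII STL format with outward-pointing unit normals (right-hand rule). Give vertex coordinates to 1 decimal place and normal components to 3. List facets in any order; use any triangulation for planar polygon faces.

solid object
 facet normal 0.119 0.689 0.715
  outer loop
   vertex 1.1 2.9 4.9
   vertex 4.5 4.7 2.6
   vertex 0.1 3.8 4.2
  endloop
 endfacet
 facet normal -0.182 0.982 0.052
  outer loop
   vertex 1.4 4.2 1.2
   vertex 0.1 3.8 4.2
   vertex 4.5 4.7 2.6
  endloop
 endfacet
 facet normal 0.160 0.763 -0.626
  outer loop
   vertex 1.4 4.2 1.2
   vertex 4.5 4.7 2.6
   vertex 2.0 3.5 0.5
  endloop
 endfacet
 facet normal 0.347 0.574 -0.742
  outer loop
   vertex 3.7 2.6 0.6
   vertex 2.0 3.5 0.5
   vertex 4.5 4.7 2.6
  endloop
 endfacet
 facet normal 0.037 -0.041 -0.998
  outer loop
   vertex 3.7 2.6 0.6
   vertex 1.6 0.7 0.6
   vertex 2.0 3.5 0.5
  endloop
 endfacet
 facet normal -0.435 0.030 -0.900
  outer loop
   vertex 0.8 1.1 1.0
   vertex 2.0 3.5 0.5
   vertex 1.6 0.7 0.6
  endloop
 endfacet
 facet normal -0.655 0.174 -0.735
  outer loop
   vertex 0.8 1.1 1.0
   vertex 1.4 4.2 1.2
   vertex 2.0 3.5 0.5
  endloop
 endfacet
 facet normal -0.909 0.200 -0.367
  outer loop
   vertex 0.8 1.1 1.0
   vertex 0.1 3.8 4.2
   vertex 1.4 4.2 1.2
  endloop
 endfacet
 facet normal -0.748 -0.579 0.325
  outer loop
   vertex 0.8 1.1 1.0
   vertex 1.1 2.9 4.9
   vertex 0.1 3.8 4.2
  endloop
 endfacet
 facet normal -0.227 -0.877 0.422
  outer loop
   vertex 0.8 1.1 1.0
   vertex 1.6 0.7 0.6
   vertex 1.1 2.9 4.9
  endloop
 endfacet
 facet normal 0.550 -0.716 0.430
  outer loop
   vertex 3.5 3.6 3.0
   vertex 1.1 2.9 4.9
   vertex 1.6 0.7 0.6
  endloop
 endfacet
 facet normal 0.630 -0.697 0.343
  outer loop
   vertex 3.5 3.6 3.0
   vertex 1.6 0.7 0.6
   vertex 3.7 2.6 0.6
  endloop
 endfacet
 facet normal 0.643 -0.334 0.689
  outer loop
   vertex 3.5 3.6 3.0
   vertex 4.5 4.7 2.6
   vertex 1.1 2.9 4.9
  endloop
 endfacet
 facet normal 0.757 -0.578 0.304
  outer loop
   vertex 3.5 3.6 3.0
   vertex 3.7 2.6 0.6
   vertex 4.5 4.7 2.6
  endloop
 endfacet
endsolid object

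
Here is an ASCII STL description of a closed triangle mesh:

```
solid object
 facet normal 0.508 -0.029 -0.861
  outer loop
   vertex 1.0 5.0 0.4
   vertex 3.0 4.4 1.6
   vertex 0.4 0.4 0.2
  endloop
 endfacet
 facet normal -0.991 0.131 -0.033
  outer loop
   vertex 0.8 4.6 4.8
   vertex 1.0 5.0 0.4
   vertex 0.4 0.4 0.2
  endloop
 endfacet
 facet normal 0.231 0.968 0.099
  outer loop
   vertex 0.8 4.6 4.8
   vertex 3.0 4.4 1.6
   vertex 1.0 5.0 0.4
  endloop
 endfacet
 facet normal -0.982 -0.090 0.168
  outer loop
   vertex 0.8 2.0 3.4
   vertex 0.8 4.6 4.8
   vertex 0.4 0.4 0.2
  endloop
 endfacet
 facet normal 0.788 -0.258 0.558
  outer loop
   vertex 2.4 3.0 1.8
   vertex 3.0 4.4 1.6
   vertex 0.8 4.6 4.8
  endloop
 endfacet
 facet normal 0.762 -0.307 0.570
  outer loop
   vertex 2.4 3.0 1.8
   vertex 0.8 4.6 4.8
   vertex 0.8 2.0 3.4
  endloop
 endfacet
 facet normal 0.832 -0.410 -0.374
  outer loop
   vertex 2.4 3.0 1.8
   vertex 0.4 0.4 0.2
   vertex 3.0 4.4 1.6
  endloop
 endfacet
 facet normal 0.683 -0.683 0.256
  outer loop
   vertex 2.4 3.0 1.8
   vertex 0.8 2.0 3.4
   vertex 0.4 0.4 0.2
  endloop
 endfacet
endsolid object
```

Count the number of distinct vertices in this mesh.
6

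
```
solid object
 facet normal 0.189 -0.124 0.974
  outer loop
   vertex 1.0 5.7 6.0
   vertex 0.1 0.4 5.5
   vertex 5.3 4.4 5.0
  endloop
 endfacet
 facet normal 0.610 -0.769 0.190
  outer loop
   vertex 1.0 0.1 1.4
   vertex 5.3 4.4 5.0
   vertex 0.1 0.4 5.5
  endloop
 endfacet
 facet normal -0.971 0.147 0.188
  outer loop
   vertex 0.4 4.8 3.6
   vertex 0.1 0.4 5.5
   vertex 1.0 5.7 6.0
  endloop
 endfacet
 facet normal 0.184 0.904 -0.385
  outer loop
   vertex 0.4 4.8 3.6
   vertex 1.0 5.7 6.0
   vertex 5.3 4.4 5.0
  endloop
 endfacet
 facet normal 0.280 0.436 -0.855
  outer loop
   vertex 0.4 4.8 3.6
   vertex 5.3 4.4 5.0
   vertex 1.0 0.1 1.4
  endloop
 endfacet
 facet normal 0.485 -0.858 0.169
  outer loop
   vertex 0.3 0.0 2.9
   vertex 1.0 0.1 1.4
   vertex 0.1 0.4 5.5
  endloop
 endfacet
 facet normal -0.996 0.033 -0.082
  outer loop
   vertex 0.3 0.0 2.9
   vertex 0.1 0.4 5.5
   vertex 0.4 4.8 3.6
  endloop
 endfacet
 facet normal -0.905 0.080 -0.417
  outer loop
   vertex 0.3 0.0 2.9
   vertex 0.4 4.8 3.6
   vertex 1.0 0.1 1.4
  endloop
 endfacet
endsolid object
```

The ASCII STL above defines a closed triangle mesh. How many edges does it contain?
12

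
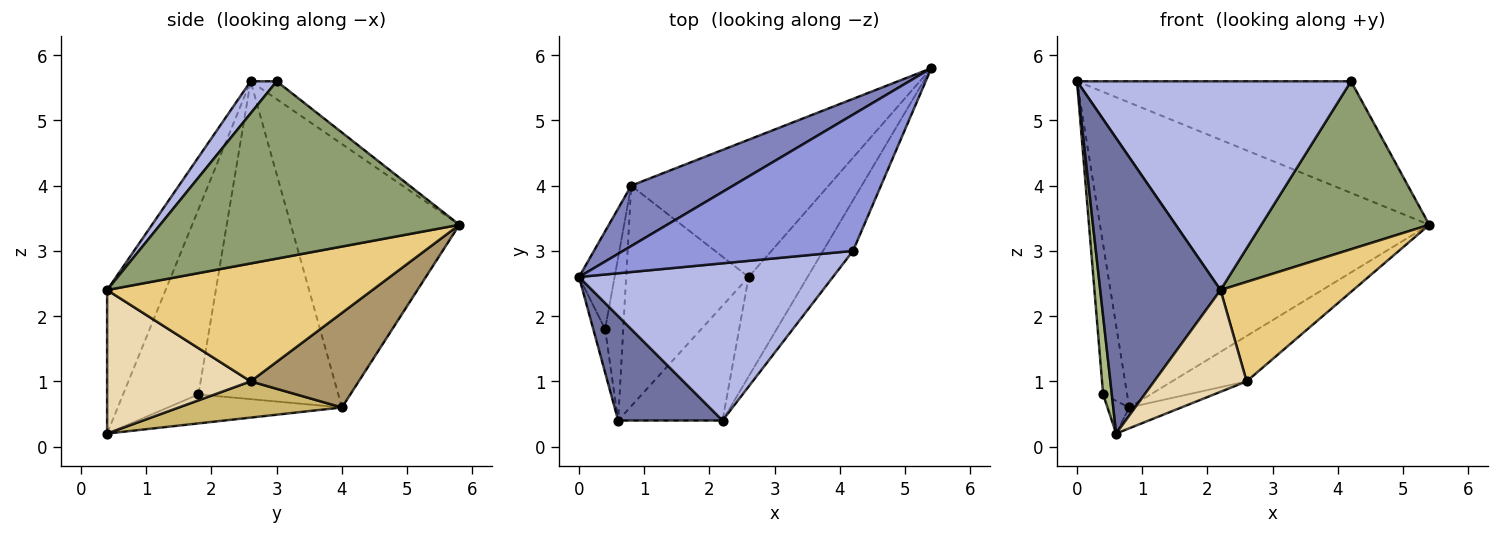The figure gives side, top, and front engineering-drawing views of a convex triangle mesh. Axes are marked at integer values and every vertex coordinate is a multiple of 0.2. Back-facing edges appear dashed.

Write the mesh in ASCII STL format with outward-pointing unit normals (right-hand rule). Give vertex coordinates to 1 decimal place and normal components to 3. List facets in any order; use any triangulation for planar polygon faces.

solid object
 facet normal -0.417 -0.857 0.303
  outer loop
   vertex 0.6 0.4 0.2
   vertex 2.2 0.4 2.4
   vertex 0.0 2.6 5.6
  endloop
 endfacet
 facet normal -0.449 0.877 0.174
  outer loop
   vertex 0.8 4.0 0.6
   vertex 0.0 2.6 5.6
   vertex 5.4 5.8 3.4
  endloop
 endfacet
 facet normal -0.060 0.633 0.772
  outer loop
   vertex 4.2 3.0 5.6
   vertex 5.4 5.8 3.4
   vertex 0.0 2.6 5.6
  endloop
 endfacet
 facet normal 0.076 -0.797 0.600
  outer loop
   vertex 4.2 3.0 5.6
   vertex 0.0 2.6 5.6
   vertex 2.2 0.4 2.4
  endloop
 endfacet
 facet normal 0.863 -0.484 -0.146
  outer loop
   vertex 4.2 3.0 5.6
   vertex 2.2 0.4 2.4
   vertex 5.4 5.8 3.4
  endloop
 endfacet
 facet normal -0.991 -0.114 -0.064
  outer loop
   vertex 0.4 1.8 0.8
   vertex 0.6 0.4 0.2
   vertex 0.0 2.6 5.6
  endloop
 endfacet
 facet normal -0.980 0.168 -0.110
  outer loop
   vertex 0.4 1.8 0.8
   vertex 0.0 2.6 5.6
   vertex 0.8 4.0 0.6
  endloop
 endfacet
 facet normal -0.843 0.105 -0.527
  outer loop
   vertex 0.4 1.8 0.8
   vertex 0.8 4.0 0.6
   vertex 0.6 0.4 0.2
  endloop
 endfacet
 facet normal 0.414 0.286 -0.864
  outer loop
   vertex 2.6 2.6 1.0
   vertex 0.8 4.0 0.6
   vertex 5.4 5.8 3.4
  endloop
 endfacet
 facet normal 0.283 0.090 -0.955
  outer loop
   vertex 2.6 2.6 1.0
   vertex 0.6 0.4 0.2
   vertex 0.8 4.0 0.6
  endloop
 endfacet
 facet normal 0.816 -0.408 -0.408
  outer loop
   vertex 2.6 2.6 1.0
   vertex 5.4 5.8 3.4
   vertex 2.2 0.4 2.4
  endloop
 endfacet
 facet normal 0.717 -0.462 -0.522
  outer loop
   vertex 2.6 2.6 1.0
   vertex 2.2 0.4 2.4
   vertex 0.6 0.4 0.2
  endloop
 endfacet
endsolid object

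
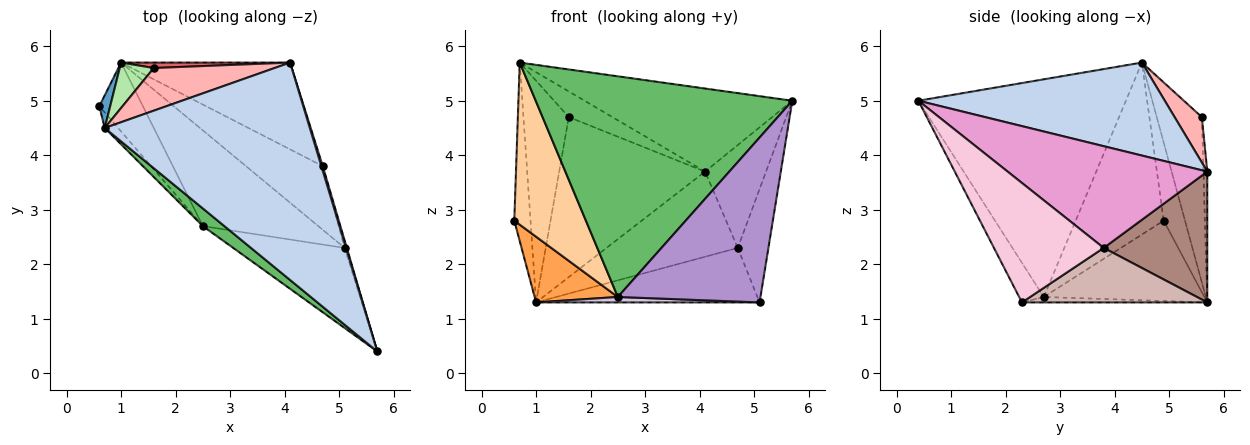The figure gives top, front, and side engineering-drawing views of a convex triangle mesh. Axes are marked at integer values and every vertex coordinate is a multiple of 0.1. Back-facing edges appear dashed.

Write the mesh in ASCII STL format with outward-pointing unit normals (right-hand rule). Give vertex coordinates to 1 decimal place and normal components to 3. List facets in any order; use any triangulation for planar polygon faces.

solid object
 facet normal -0.791 0.602 0.110
  outer loop
   vertex 0.7 4.5 5.7
   vertex 1.0 5.7 1.3
   vertex 0.6 4.9 2.8
  endloop
 endfacet
 facet normal 0.390 0.329 0.860
  outer loop
   vertex 4.1 5.7 3.7
   vertex 0.7 4.5 5.7
   vertex 5.7 0.4 5.0
  endloop
 endfacet
 facet normal -0.800 -0.414 -0.434
  outer loop
   vertex 2.5 2.7 1.4
   vertex 0.6 4.9 2.8
   vertex 1.0 5.7 1.3
  endloop
 endfacet
 facet normal -0.774 -0.630 -0.060
  outer loop
   vertex 2.5 2.7 1.4
   vertex 0.7 4.5 5.7
   vertex 0.6 4.9 2.8
  endloop
 endfacet
 facet normal -0.628 -0.776 0.062
  outer loop
   vertex 2.5 2.7 1.4
   vertex 5.7 0.4 5.0
   vertex 0.7 4.5 5.7
  endloop
 endfacet
 facet normal -0.698 0.702 0.144
  outer loop
   vertex 1.6 5.6 4.7
   vertex 1.0 5.7 1.3
   vertex 0.7 4.5 5.7
  endloop
 endfacet
 facet normal -0.026 0.999 0.034
  outer loop
   vertex 1.6 5.6 4.7
   vertex 4.1 5.7 3.7
   vertex 1.0 5.7 1.3
  endloop
 endfacet
 facet normal 0.307 0.491 0.816
  outer loop
   vertex 1.6 5.6 4.7
   vertex 0.7 4.5 5.7
   vertex 4.1 5.7 3.7
  endloop
 endfacet
 facet normal -0.153 -0.889 -0.432
  outer loop
   vertex 5.1 2.3 1.3
   vertex 5.7 0.4 5.0
   vertex 2.5 2.7 1.4
  endloop
 endfacet
 facet normal -0.047 -0.057 -0.997
  outer loop
   vertex 5.1 2.3 1.3
   vertex 2.5 2.7 1.4
   vertex 1.0 5.7 1.3
  endloop
 endfacet
 facet normal 0.484 0.613 -0.625
  outer loop
   vertex 4.7 3.8 2.3
   vertex 1.0 5.7 1.3
   vertex 4.1 5.7 3.7
  endloop
 endfacet
 facet normal 0.475 0.572 -0.669
  outer loop
   vertex 4.7 3.8 2.3
   vertex 5.1 2.3 1.3
   vertex 1.0 5.7 1.3
  endloop
 endfacet
 facet normal 0.956 0.292 0.014
  outer loop
   vertex 4.7 3.8 2.3
   vertex 4.1 5.7 3.7
   vertex 5.7 0.4 5.0
  endloop
 endfacet
 facet normal 0.963 0.269 -0.018
  outer loop
   vertex 4.7 3.8 2.3
   vertex 5.7 0.4 5.0
   vertex 5.1 2.3 1.3
  endloop
 endfacet
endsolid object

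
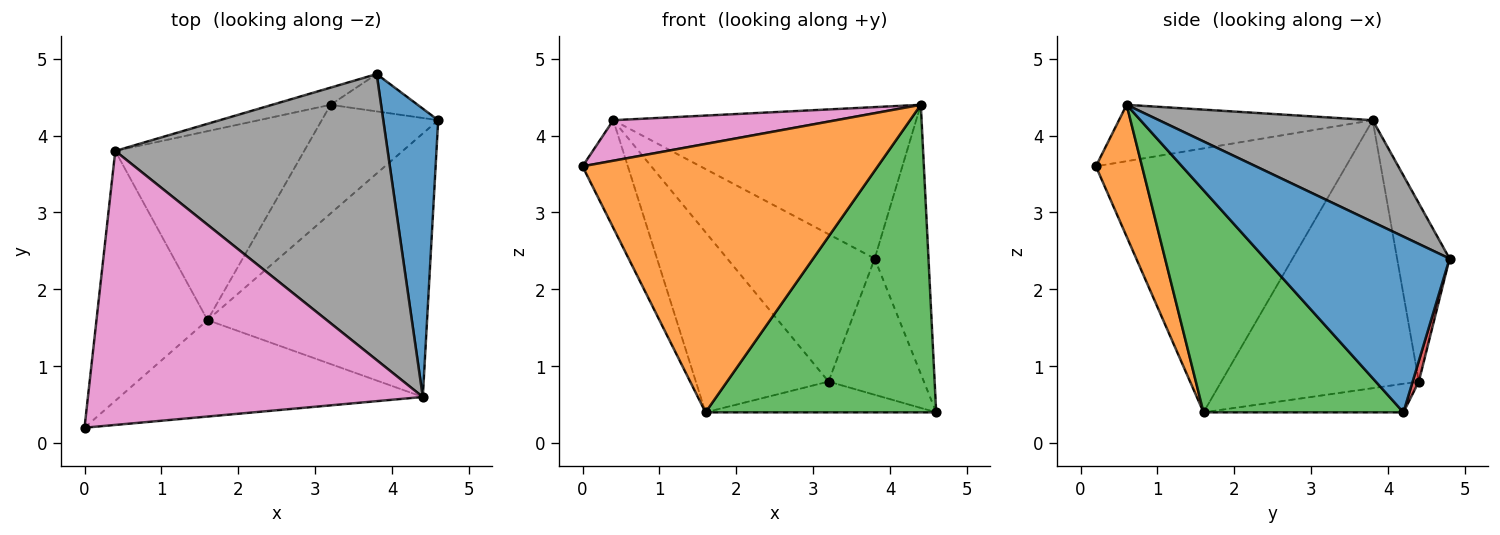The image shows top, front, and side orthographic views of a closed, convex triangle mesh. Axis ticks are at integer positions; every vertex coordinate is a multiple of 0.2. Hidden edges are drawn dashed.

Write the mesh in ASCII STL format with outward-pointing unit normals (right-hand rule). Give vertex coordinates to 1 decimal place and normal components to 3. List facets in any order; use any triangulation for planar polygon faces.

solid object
 facet normal 0.920 0.268 0.287
  outer loop
   vertex 3.8 4.8 2.4
   vertex 4.4 0.6 4.4
   vertex 4.6 4.2 0.4
  endloop
 endfacet
 facet normal 0.145 -0.931 -0.335
  outer loop
   vertex 1.6 1.6 0.4
   vertex 4.4 0.6 4.4
   vertex 0.0 0.2 3.6
  endloop
 endfacet
 facet normal 0.550 -0.634 -0.543
  outer loop
   vertex 1.6 1.6 0.4
   vertex 4.6 4.2 0.4
   vertex 4.4 0.6 4.4
  endloop
 endfacet
 facet normal 0.062 0.963 -0.264
  outer loop
   vertex 3.2 4.4 0.8
   vertex 3.8 4.8 2.4
   vertex 4.6 4.2 0.4
  endloop
 endfacet
 facet normal -0.230 0.265 -0.936
  outer loop
   vertex 3.2 4.4 0.8
   vertex 4.6 4.2 0.4
   vertex 1.6 1.6 0.4
  endloop
 endfacet
 facet normal -0.333 0.937 -0.109
  outer loop
   vertex 0.4 3.8 4.2
   vertex 3.8 4.8 2.4
   vertex 3.2 4.4 0.8
  endloop
 endfacet
 facet normal -0.164 -0.144 0.976
  outer loop
   vertex 0.4 3.8 4.2
   vertex 0.0 0.2 3.6
   vertex 4.4 0.6 4.4
  endloop
 endfacet
 facet normal 0.314 0.444 0.839
  outer loop
   vertex 0.4 3.8 4.2
   vertex 4.4 0.6 4.4
   vertex 3.8 4.8 2.4
  endloop
 endfacet
 facet normal -0.909 0.165 -0.382
  outer loop
   vertex 0.4 3.8 4.2
   vertex 1.6 1.6 0.4
   vertex 0.0 0.2 3.6
  endloop
 endfacet
 facet normal -0.716 0.481 -0.505
  outer loop
   vertex 0.4 3.8 4.2
   vertex 3.2 4.4 0.8
   vertex 1.6 1.6 0.4
  endloop
 endfacet
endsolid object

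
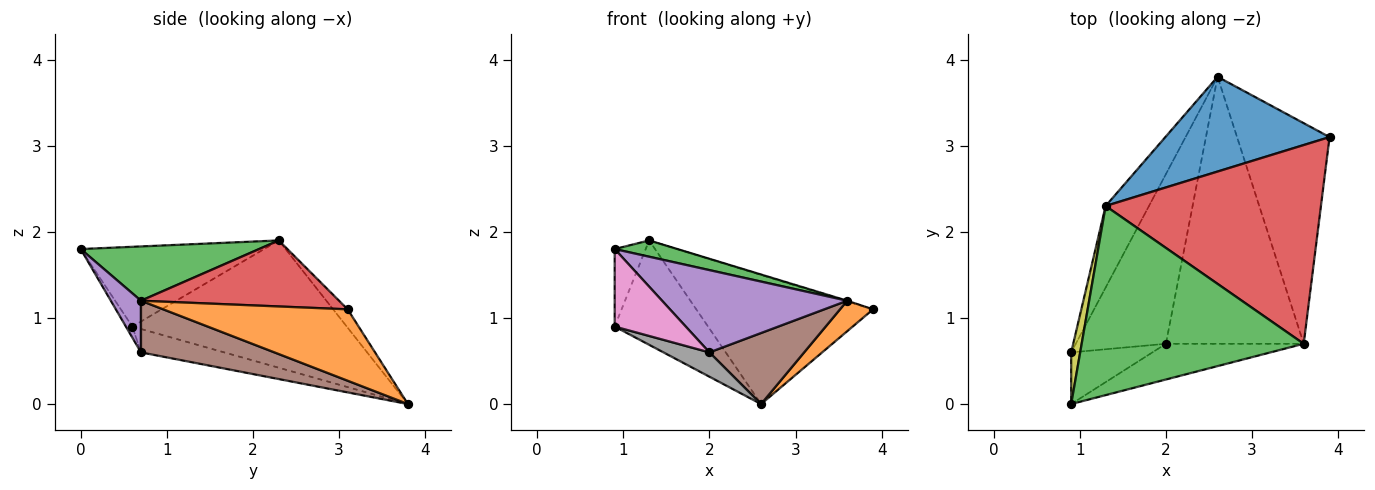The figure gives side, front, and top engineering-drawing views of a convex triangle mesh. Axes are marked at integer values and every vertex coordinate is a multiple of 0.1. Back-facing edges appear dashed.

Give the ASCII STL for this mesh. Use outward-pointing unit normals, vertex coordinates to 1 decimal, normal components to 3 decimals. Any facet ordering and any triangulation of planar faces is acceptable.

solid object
 facet normal -0.066 0.805 0.590
  outer loop
   vertex 1.3 2.3 1.9
   vertex 3.9 3.1 1.1
   vertex 2.6 3.8 0.0
  endloop
 endfacet
 facet normal 0.607 -0.109 -0.787
  outer loop
   vertex 3.6 0.7 1.2
   vertex 2.6 3.8 0.0
   vertex 3.9 3.1 1.1
  endloop
 endfacet
 facet normal 0.237 -0.083 0.968
  outer loop
   vertex 3.6 0.7 1.2
   vertex 1.3 2.3 1.9
   vertex 0.9 0.0 1.8
  endloop
 endfacet
 facet normal 0.293 0.003 0.956
  outer loop
   vertex 3.6 0.7 1.2
   vertex 3.9 3.1 1.1
   vertex 1.3 2.3 1.9
  endloop
 endfacet
 facet normal 0.148 -0.907 -0.394
  outer loop
   vertex 2.0 0.7 0.6
   vertex 3.6 0.7 1.2
   vertex 0.9 0.0 1.8
  endloop
 endfacet
 facet normal 0.341 -0.242 -0.909
  outer loop
   vertex 2.0 0.7 0.6
   vertex 2.6 3.8 0.0
   vertex 3.6 0.7 1.2
  endloop
 endfacet
 facet normal -0.075 -0.830 -0.553
  outer loop
   vertex 0.9 0.6 0.9
   vertex 2.0 0.7 0.6
   vertex 0.9 0.0 1.8
  endloop
 endfacet
 facet normal -0.249 -0.137 -0.959
  outer loop
   vertex 0.9 0.6 0.9
   vertex 2.6 3.8 0.0
   vertex 2.0 0.7 0.6
  endloop
 endfacet
 facet normal -0.980 0.166 0.110
  outer loop
   vertex 0.9 0.6 0.9
   vertex 0.9 0.0 1.8
   vertex 1.3 2.3 1.9
  endloop
 endfacet
 facet normal -0.875 0.381 -0.298
  outer loop
   vertex 0.9 0.6 0.9
   vertex 1.3 2.3 1.9
   vertex 2.6 3.8 0.0
  endloop
 endfacet
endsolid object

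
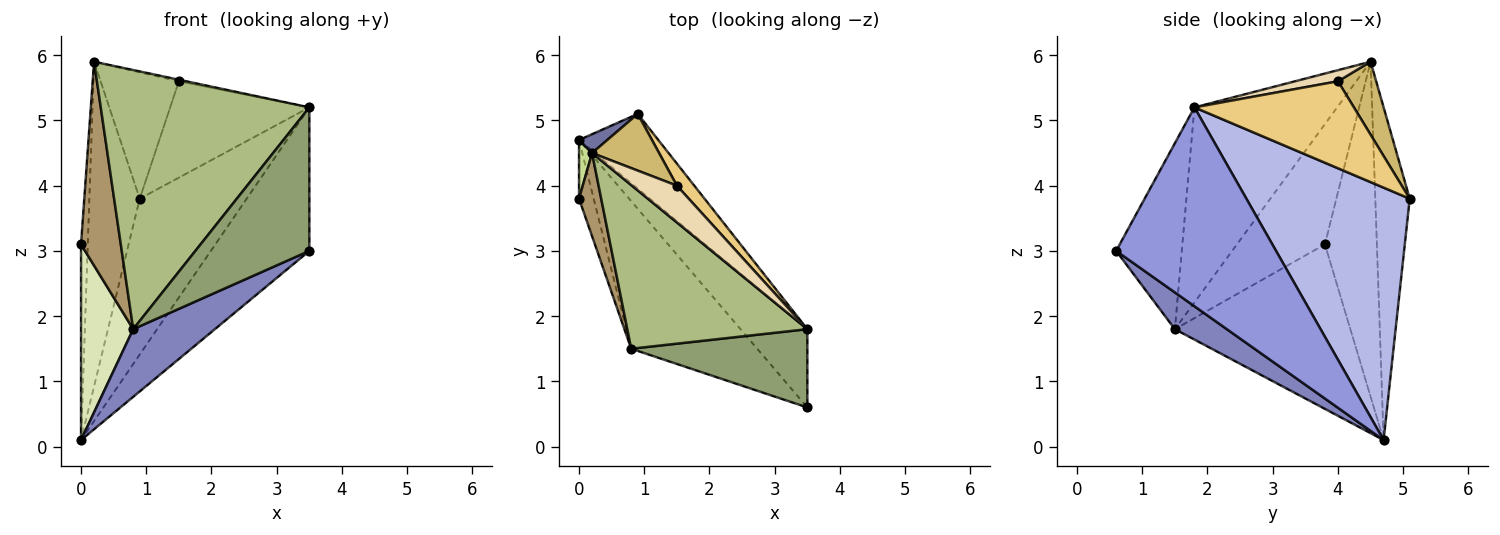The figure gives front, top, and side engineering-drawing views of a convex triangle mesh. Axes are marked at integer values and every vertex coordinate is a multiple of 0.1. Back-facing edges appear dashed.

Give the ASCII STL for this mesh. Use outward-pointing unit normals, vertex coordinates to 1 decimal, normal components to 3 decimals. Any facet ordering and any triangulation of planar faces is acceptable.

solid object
 facet normal -0.563 0.825 0.048
  outer loop
   vertex 0.2 4.5 5.9
   vertex 0.9 5.1 3.8
   vertex 0.0 4.7 0.1
  endloop
 endfacet
 facet normal 0.256 -0.403 -0.879
  outer loop
   vertex 0.8 1.5 1.8
   vertex 0.0 4.7 0.1
   vertex 3.5 0.6 3.0
  endloop
 endfacet
 facet normal 0.819 0.504 -0.275
  outer loop
   vertex 3.5 1.8 5.2
   vertex 3.5 0.6 3.0
   vertex 0.0 4.7 0.1
  endloop
 endfacet
 facet normal 0.809 0.530 -0.254
  outer loop
   vertex 3.5 1.8 5.2
   vertex 0.0 4.7 0.1
   vertex 0.9 5.1 3.8
  endloop
 endfacet
 facet normal -0.451 -0.783 0.427
  outer loop
   vertex 3.5 1.8 5.2
   vertex 0.8 1.5 1.8
   vertex 3.5 0.6 3.0
  endloop
 endfacet
 facet normal -0.501 -0.732 0.462
  outer loop
   vertex 3.5 1.8 5.2
   vertex 0.2 4.5 5.9
   vertex 0.8 1.5 1.8
  endloop
 endfacet
 facet normal -0.991 0.129 0.039
  outer loop
   vertex 0.0 3.8 3.1
   vertex 0.2 4.5 5.9
   vertex 0.0 4.7 0.1
  endloop
 endfacet
 facet normal -0.955 -0.284 -0.085
  outer loop
   vertex 0.0 3.8 3.1
   vertex 0.0 4.7 0.1
   vertex 0.8 1.5 1.8
  endloop
 endfacet
 facet normal -0.899 -0.406 0.166
  outer loop
   vertex 0.0 3.8 3.1
   vertex 0.8 1.5 1.8
   vertex 0.2 4.5 5.9
  endloop
 endfacet
 facet normal 0.407 0.834 0.374
  outer loop
   vertex 1.5 4.0 5.6
   vertex 0.9 5.1 3.8
   vertex 0.2 4.5 5.9
  endloop
 endfacet
 facet normal 0.745 0.650 0.149
  outer loop
   vertex 1.5 4.0 5.6
   vertex 3.5 1.8 5.2
   vertex 0.9 5.1 3.8
  endloop
 endfacet
 facet normal 0.240 0.042 0.970
  outer loop
   vertex 1.5 4.0 5.6
   vertex 0.2 4.5 5.9
   vertex 3.5 1.8 5.2
  endloop
 endfacet
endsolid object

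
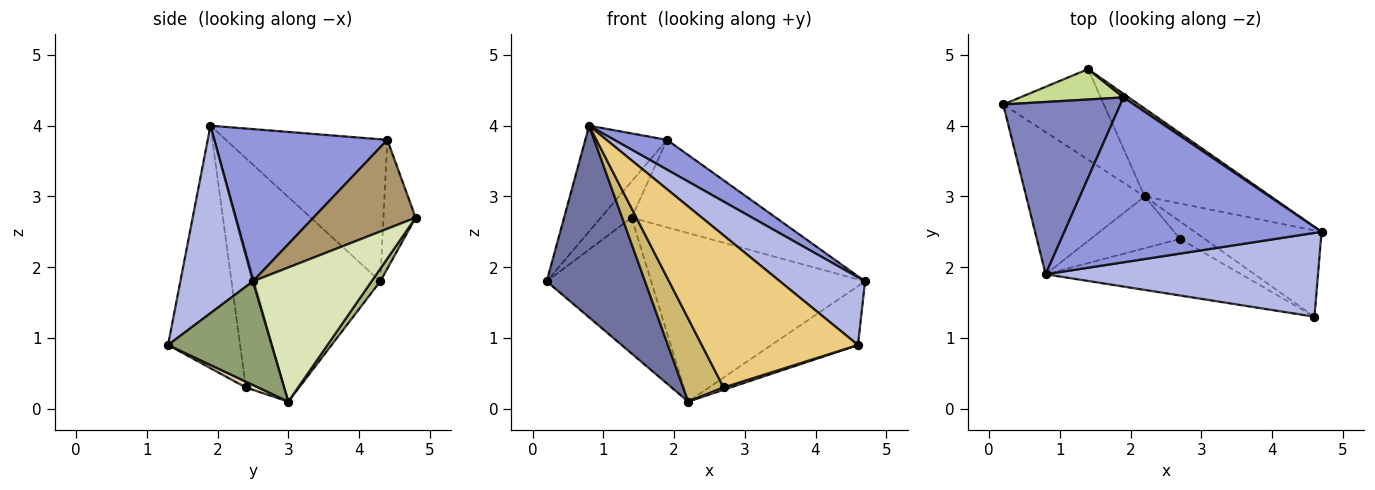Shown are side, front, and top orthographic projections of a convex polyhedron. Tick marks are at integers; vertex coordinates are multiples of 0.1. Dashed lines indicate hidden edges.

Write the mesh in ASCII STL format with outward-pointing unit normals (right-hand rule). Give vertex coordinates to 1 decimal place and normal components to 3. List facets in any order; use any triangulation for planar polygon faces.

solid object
 facet normal -0.717 -0.560 -0.415
  outer loop
   vertex 2.2 3.0 0.1
   vertex 0.8 1.9 4.0
   vertex 0.2 4.3 1.8
  endloop
 endfacet
 facet normal -0.719 0.364 0.593
  outer loop
   vertex 1.9 4.4 3.8
   vertex 0.2 4.3 1.8
   vertex 0.8 1.9 4.0
  endloop
 endfacet
 facet normal 0.503 -0.153 0.850
  outer loop
   vertex 1.9 4.4 3.8
   vertex 0.8 1.9 4.0
   vertex 4.7 2.5 1.8
  endloop
 endfacet
 facet normal 0.472 -0.554 0.686
  outer loop
   vertex 4.6 1.3 0.9
   vertex 4.7 2.5 1.8
   vertex 0.8 1.9 4.0
  endloop
 endfacet
 facet normal 0.559 0.467 -0.685
  outer loop
   vertex 4.6 1.3 0.9
   vertex 2.2 3.0 0.1
   vertex 4.7 2.5 1.8
  endloop
 endfacet
 facet normal 0.069 0.830 -0.553
  outer loop
   vertex 1.4 4.8 2.7
   vertex 2.2 3.0 0.1
   vertex 0.2 4.3 1.8
  endloop
 endfacet
 facet normal -0.625 0.598 0.502
  outer loop
   vertex 1.4 4.8 2.7
   vertex 0.2 4.3 1.8
   vertex 1.9 4.4 3.8
  endloop
 endfacet
 facet normal 0.441 0.796 -0.415
  outer loop
   vertex 1.4 4.8 2.7
   vertex 4.7 2.5 1.8
   vertex 2.2 3.0 0.1
  endloop
 endfacet
 facet normal 0.578 0.816 0.034
  outer loop
   vertex 1.4 4.8 2.7
   vertex 1.9 4.4 3.8
   vertex 4.7 2.5 1.8
  endloop
 endfacet
 facet normal -0.628 -0.660 -0.412
  outer loop
   vertex 2.7 2.4 0.3
   vertex 0.8 1.9 4.0
   vertex 2.2 3.0 0.1
  endloop
 endfacet
 facet normal -0.397 -0.860 -0.320
  outer loop
   vertex 2.7 2.4 0.3
   vertex 4.6 1.3 0.9
   vertex 0.8 1.9 4.0
  endloop
 endfacet
 facet normal 0.229 -0.131 -0.965
  outer loop
   vertex 2.7 2.4 0.3
   vertex 2.2 3.0 0.1
   vertex 4.6 1.3 0.9
  endloop
 endfacet
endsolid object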